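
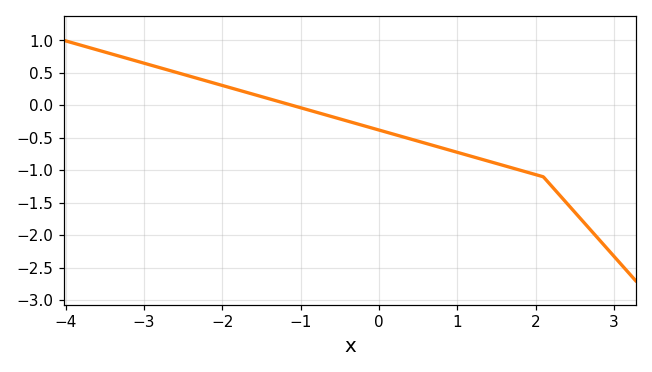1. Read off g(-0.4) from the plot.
-0.25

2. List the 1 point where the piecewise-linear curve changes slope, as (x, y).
(2.1, -1.1)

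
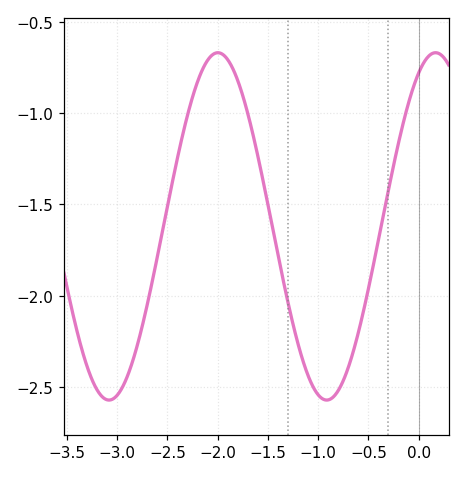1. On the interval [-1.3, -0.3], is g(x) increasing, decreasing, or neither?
neither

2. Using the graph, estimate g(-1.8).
-0.8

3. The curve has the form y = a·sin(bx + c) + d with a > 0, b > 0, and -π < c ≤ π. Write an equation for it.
y = 0.95sin(2.9x + 1.1) - 1.62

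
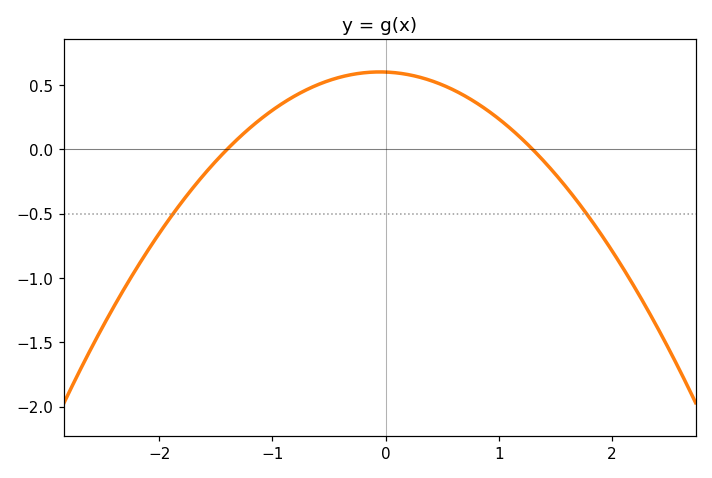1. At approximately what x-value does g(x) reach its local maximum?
0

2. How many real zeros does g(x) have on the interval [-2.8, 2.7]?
2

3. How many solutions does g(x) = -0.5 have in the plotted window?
2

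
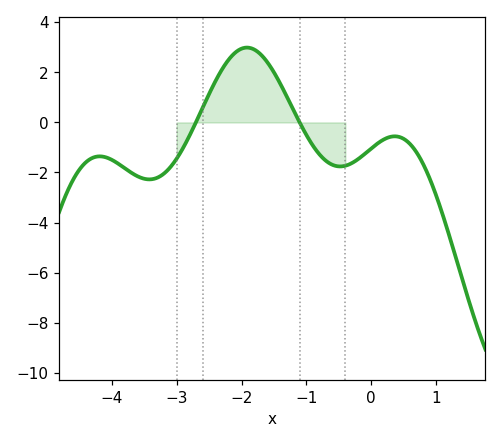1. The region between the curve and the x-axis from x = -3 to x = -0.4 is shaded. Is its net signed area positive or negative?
positive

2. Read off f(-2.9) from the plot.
-1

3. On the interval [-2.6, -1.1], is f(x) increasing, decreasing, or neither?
neither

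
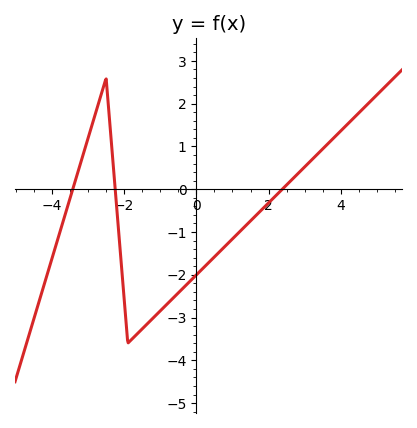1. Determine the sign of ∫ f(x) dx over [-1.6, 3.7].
negative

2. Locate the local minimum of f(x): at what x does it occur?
-1.8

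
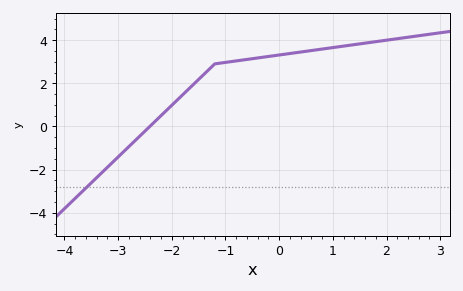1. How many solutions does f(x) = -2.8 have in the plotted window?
1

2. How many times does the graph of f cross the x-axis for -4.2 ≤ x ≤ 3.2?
1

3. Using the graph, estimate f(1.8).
3.93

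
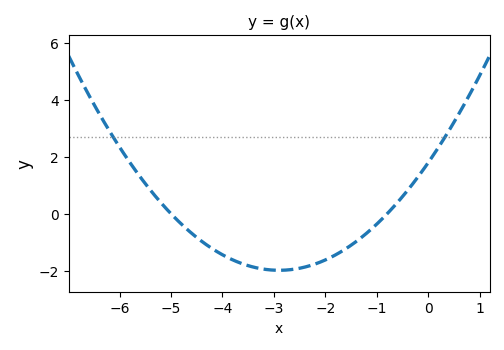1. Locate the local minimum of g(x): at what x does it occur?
-2.9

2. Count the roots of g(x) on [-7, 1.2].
2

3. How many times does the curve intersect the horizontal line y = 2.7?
2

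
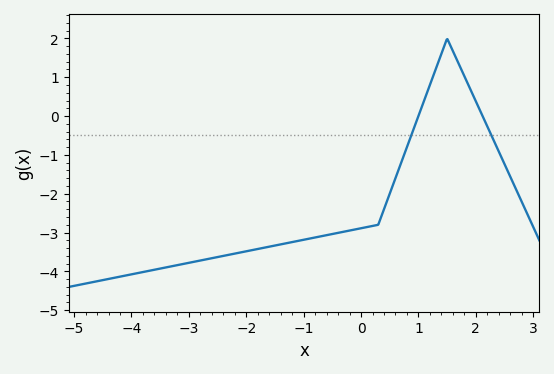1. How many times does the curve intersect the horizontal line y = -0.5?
2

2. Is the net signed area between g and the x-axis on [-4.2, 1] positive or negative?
negative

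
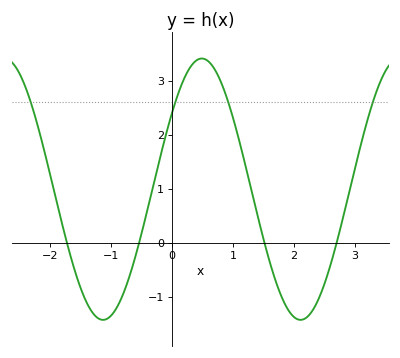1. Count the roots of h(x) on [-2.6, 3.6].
4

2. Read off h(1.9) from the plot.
-1.23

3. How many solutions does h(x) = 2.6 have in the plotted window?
4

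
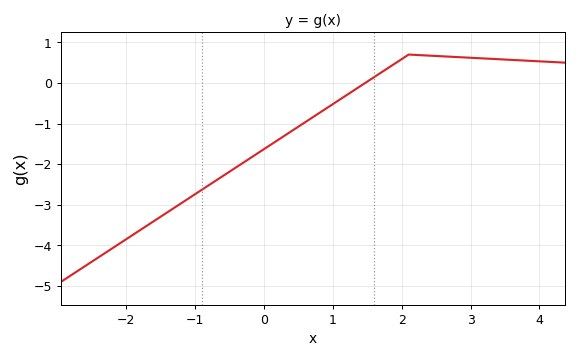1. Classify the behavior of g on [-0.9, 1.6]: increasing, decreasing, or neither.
increasing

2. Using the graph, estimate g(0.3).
-1.3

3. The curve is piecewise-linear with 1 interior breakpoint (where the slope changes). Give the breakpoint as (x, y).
(2.1, 0.7)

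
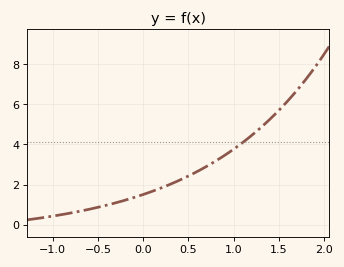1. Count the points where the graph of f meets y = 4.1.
1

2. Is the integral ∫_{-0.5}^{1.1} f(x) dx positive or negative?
positive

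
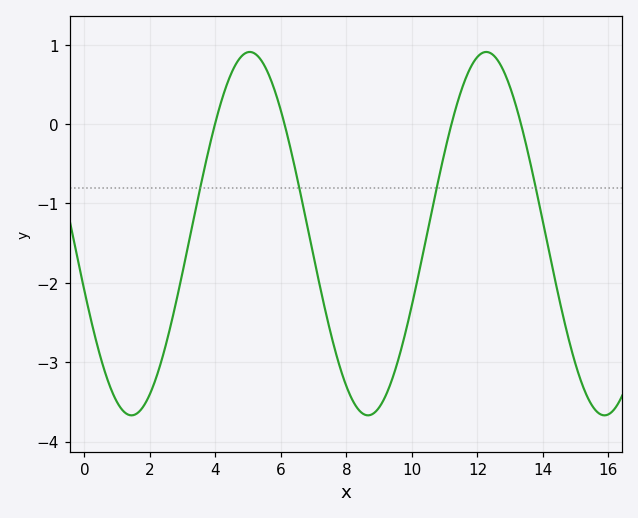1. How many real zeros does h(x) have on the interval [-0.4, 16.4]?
4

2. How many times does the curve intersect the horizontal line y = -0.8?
4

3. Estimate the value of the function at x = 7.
-1.7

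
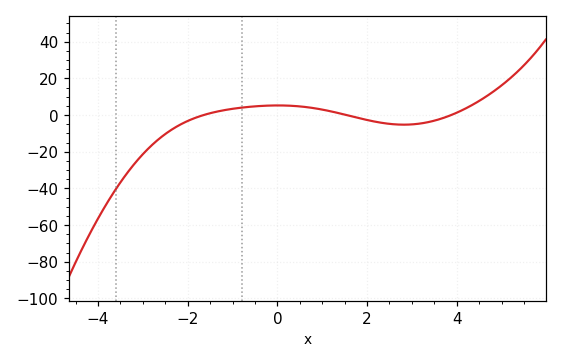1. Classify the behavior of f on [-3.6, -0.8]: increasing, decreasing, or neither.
increasing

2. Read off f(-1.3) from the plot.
2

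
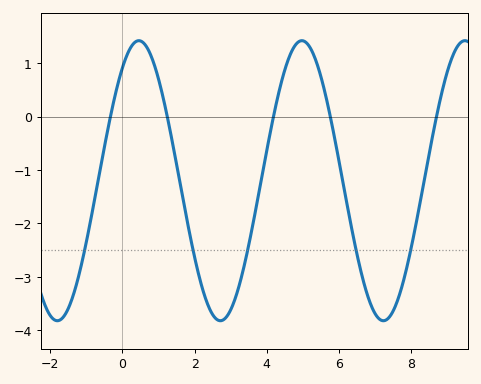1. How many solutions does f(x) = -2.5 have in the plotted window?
5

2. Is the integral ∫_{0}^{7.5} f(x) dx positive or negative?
negative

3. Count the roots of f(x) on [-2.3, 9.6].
5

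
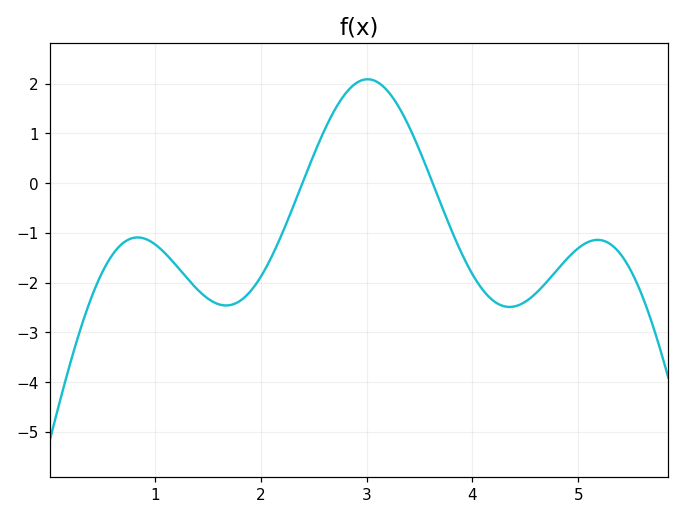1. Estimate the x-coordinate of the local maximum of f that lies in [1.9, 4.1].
3.01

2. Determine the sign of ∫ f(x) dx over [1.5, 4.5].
negative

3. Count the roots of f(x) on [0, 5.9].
2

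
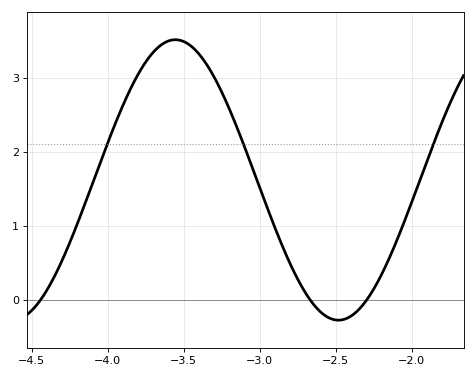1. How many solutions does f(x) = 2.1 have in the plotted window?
3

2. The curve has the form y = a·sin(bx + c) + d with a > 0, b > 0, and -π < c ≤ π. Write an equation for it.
y = 1.89sin(2.9x - 0.58) + 1.62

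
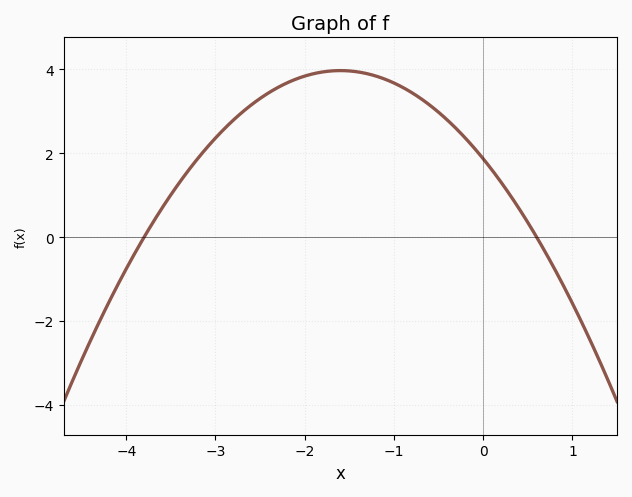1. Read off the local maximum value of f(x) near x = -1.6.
3.97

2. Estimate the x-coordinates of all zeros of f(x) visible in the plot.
-3.8, 0.6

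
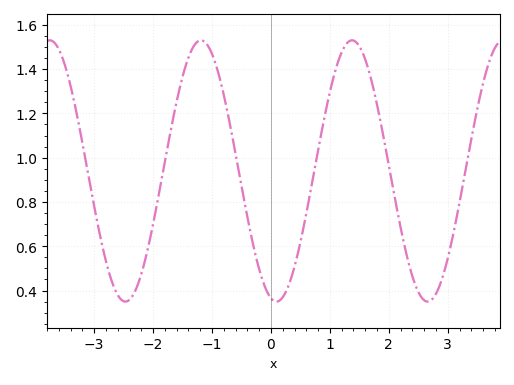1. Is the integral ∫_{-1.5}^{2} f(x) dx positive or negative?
positive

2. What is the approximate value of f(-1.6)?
1.25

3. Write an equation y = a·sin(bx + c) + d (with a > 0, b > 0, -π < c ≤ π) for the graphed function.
y = 0.59sin(2.45x - 1.8) + 0.94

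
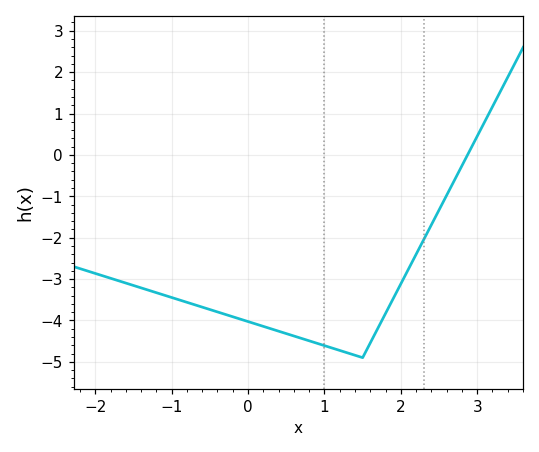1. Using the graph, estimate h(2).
-3.1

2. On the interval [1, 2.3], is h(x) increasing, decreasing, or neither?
neither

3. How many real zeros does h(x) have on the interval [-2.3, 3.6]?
1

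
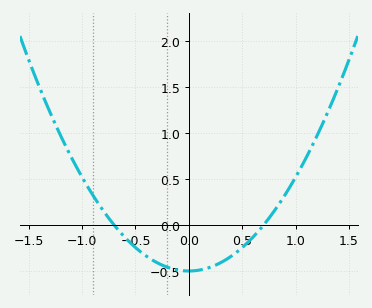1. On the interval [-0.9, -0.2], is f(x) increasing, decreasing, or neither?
decreasing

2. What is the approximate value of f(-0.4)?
-0.35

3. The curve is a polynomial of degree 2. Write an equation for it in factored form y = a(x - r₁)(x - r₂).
y = 1.02(x + 0.7)(x - 0.7)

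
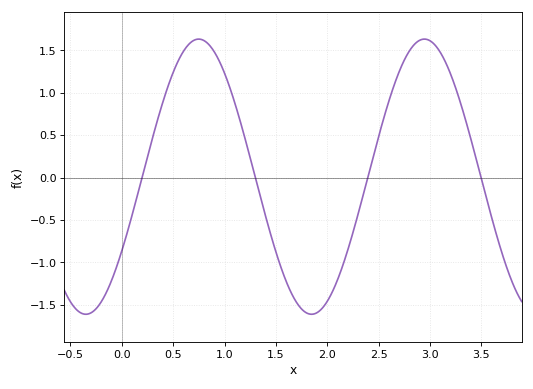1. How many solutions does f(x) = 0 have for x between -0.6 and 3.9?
4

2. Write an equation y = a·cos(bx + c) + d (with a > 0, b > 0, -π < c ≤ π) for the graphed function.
y = 1.62cos(2.9x - 2.1) + 0.01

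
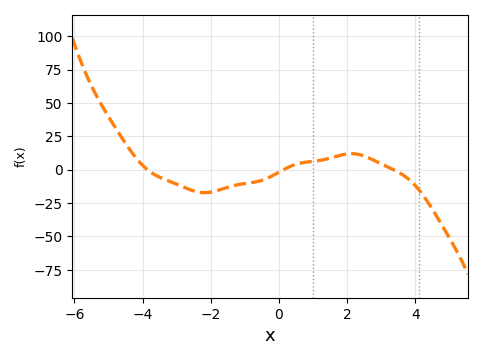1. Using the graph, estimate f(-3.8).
0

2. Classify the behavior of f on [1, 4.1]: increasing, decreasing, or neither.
neither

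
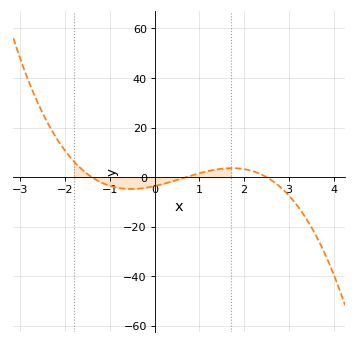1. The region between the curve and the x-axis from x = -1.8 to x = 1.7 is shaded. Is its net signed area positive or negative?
negative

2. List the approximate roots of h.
-1.4, 0.7, 2.5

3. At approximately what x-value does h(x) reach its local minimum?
-0.5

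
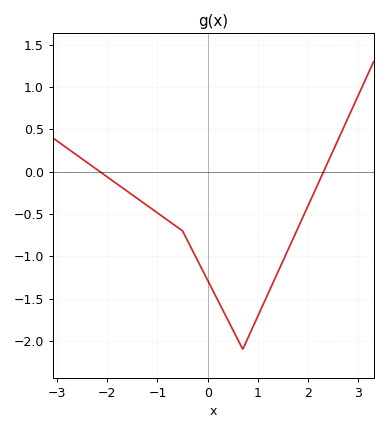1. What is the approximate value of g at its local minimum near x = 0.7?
-2.1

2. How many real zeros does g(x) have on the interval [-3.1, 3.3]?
2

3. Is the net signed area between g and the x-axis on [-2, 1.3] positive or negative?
negative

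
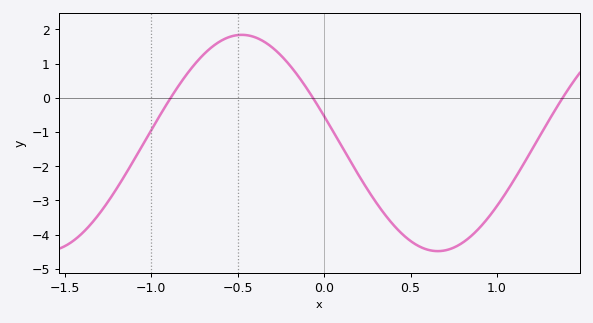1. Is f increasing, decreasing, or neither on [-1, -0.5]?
increasing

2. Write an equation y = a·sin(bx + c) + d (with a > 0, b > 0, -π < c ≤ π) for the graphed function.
y = 3.16sin(2.77x + 2.89) - 1.32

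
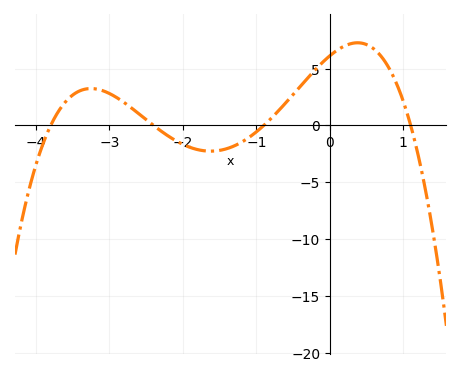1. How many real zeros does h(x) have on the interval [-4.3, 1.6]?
4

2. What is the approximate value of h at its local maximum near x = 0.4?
7.28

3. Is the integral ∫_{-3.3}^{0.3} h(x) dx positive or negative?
positive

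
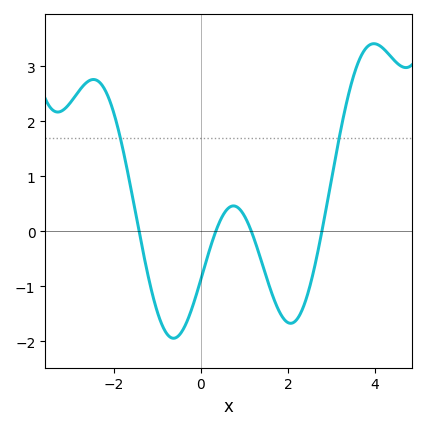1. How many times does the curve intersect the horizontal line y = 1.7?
2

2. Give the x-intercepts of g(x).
-1.42, 0.342, 1.16, 2.78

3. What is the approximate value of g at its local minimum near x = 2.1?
-1.67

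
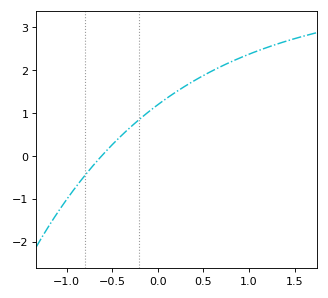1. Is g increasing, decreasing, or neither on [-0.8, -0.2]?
increasing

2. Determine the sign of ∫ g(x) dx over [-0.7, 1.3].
positive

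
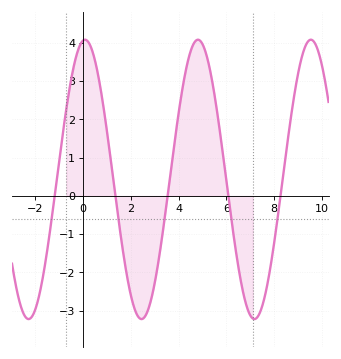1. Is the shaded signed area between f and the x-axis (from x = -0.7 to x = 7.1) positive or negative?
positive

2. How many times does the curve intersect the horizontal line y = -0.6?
5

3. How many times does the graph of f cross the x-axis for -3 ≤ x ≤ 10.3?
5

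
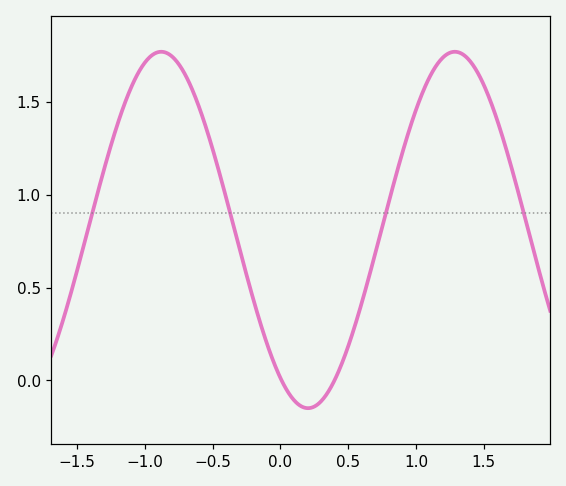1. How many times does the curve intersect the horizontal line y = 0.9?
4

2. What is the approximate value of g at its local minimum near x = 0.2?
-0.15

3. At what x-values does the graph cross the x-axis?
0, 0.4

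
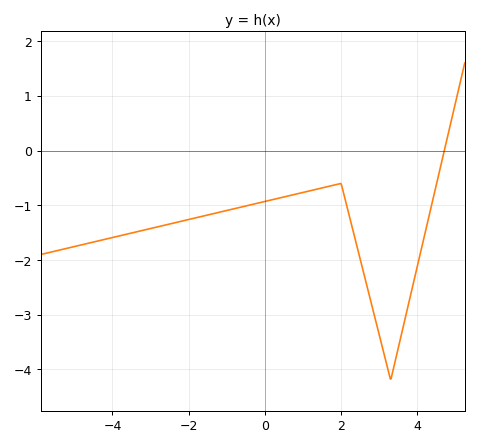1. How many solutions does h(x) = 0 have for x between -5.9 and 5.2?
1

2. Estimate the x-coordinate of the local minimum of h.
3.3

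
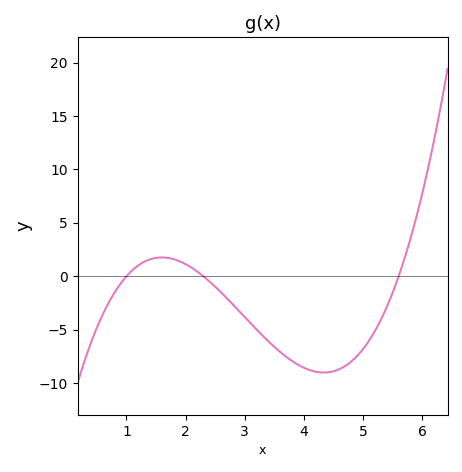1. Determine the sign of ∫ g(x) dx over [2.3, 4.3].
negative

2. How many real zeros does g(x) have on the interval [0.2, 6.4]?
3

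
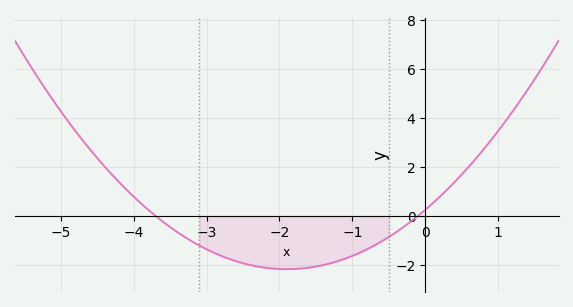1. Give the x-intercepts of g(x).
-3.7, -0.1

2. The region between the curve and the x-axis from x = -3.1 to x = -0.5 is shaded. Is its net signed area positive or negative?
negative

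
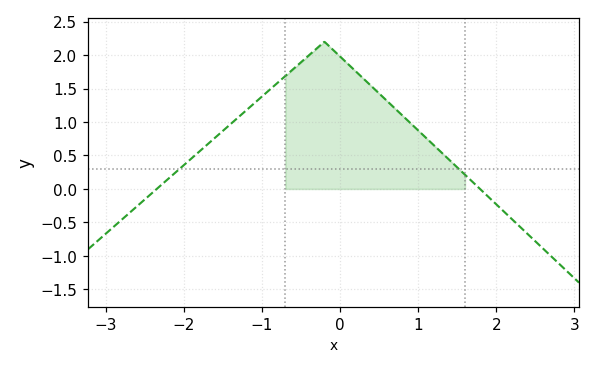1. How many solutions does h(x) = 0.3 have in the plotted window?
2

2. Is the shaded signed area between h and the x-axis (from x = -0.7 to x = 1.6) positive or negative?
positive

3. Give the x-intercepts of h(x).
-2.3, 1.8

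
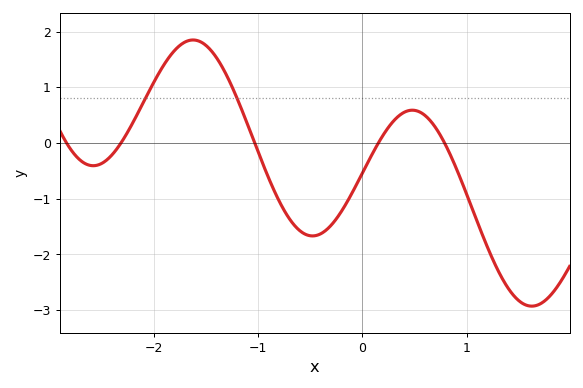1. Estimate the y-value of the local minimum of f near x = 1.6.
-2.9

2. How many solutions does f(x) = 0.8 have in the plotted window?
2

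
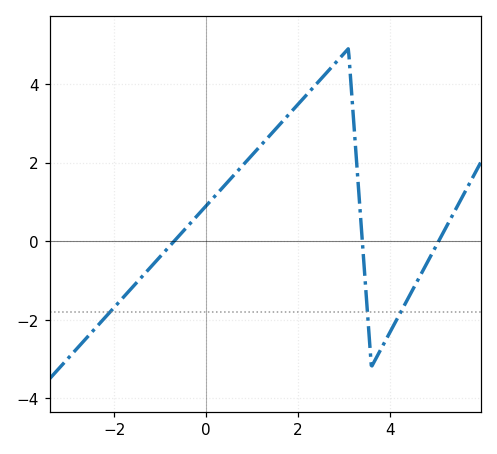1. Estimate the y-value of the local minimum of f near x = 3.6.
-3.2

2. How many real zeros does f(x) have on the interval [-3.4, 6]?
3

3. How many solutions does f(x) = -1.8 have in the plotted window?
3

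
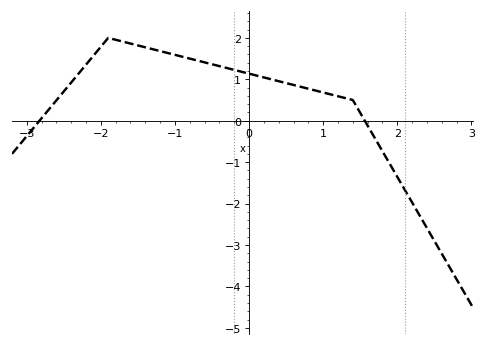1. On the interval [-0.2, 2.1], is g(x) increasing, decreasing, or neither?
decreasing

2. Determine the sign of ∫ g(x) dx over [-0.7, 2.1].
positive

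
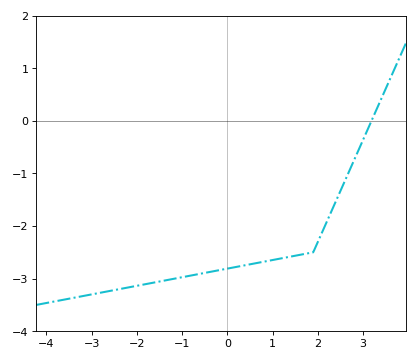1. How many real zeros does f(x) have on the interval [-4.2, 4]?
1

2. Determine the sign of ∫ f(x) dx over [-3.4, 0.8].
negative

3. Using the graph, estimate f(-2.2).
-3.17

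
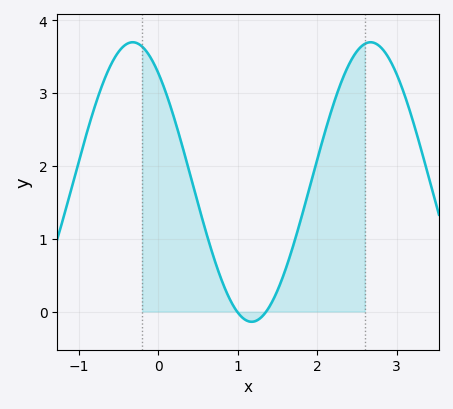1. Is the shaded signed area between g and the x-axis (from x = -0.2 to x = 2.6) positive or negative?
positive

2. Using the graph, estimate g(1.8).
1.28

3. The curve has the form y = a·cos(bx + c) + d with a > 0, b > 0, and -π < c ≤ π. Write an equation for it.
y = 1.92cos(2.1x + 0.67) + 1.78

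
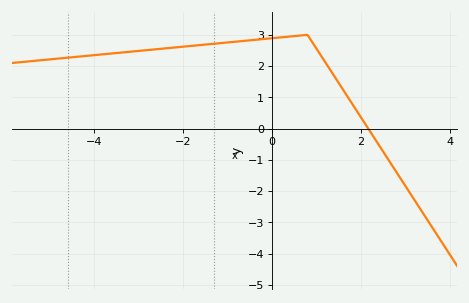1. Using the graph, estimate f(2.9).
-1.61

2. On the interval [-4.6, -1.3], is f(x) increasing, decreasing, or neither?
increasing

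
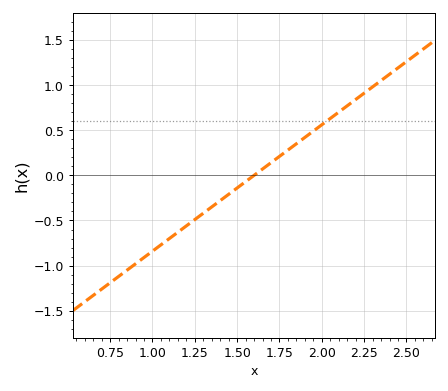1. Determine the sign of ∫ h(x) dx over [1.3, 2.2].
positive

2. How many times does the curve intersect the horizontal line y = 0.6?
1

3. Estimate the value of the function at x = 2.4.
1.12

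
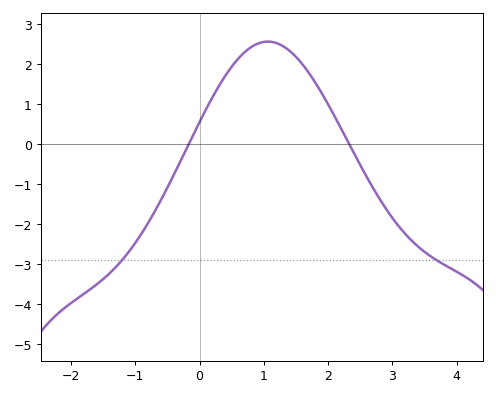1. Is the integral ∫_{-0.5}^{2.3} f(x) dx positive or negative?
positive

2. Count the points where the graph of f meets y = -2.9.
2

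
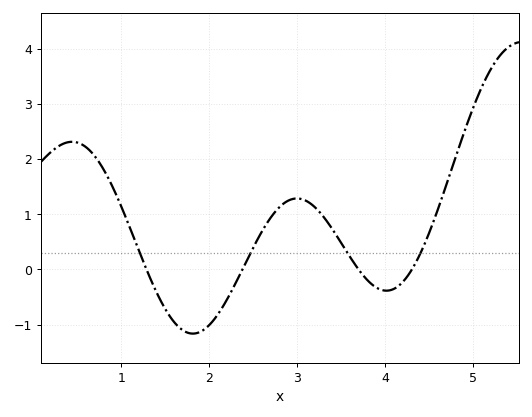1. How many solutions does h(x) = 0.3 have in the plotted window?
4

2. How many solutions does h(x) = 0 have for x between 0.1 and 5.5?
4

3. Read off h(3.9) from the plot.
-0.331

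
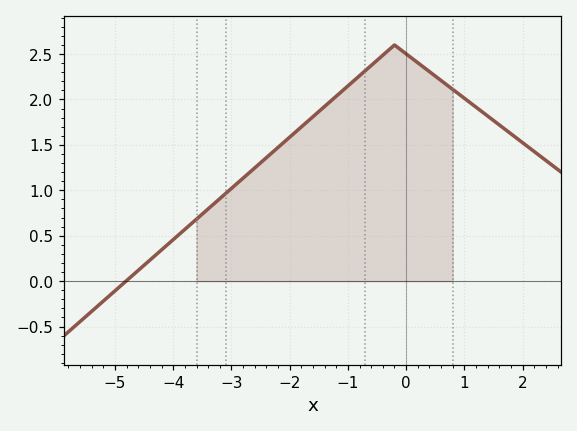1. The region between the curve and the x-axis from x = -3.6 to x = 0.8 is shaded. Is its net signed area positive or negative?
positive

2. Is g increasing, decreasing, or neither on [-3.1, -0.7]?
increasing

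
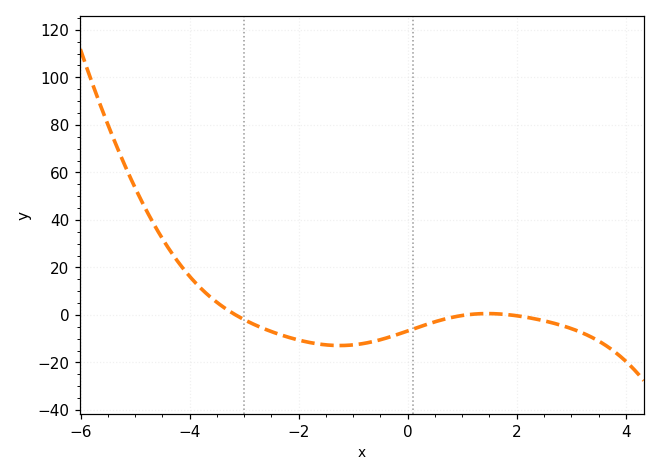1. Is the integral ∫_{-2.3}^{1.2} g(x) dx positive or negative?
negative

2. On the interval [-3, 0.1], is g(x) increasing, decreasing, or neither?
neither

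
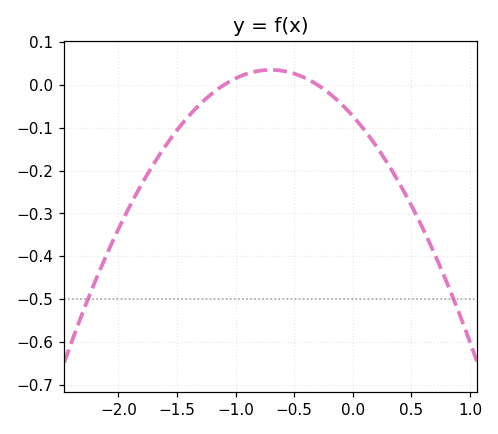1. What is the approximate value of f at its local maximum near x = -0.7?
0.04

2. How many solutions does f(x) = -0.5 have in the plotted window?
2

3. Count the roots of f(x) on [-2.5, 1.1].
2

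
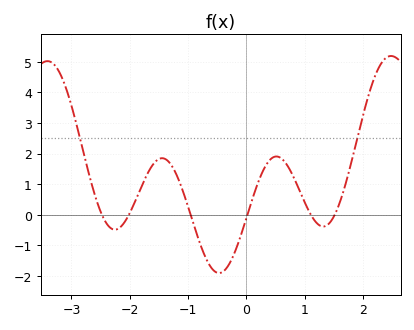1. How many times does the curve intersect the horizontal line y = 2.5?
2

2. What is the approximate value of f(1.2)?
-0.258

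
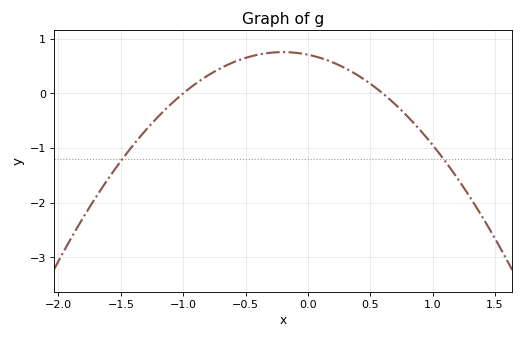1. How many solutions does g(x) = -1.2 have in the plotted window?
2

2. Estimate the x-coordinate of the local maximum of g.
-0.2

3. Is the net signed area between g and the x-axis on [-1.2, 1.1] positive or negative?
positive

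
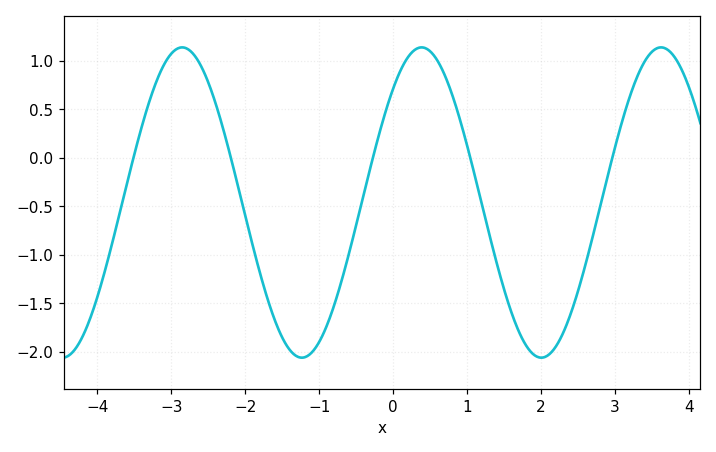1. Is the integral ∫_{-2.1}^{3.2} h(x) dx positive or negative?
negative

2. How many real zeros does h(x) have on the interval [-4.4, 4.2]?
5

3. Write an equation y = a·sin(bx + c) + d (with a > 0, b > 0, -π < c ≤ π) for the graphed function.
y = 1.6sin(1.9x + 0.82) - 0.46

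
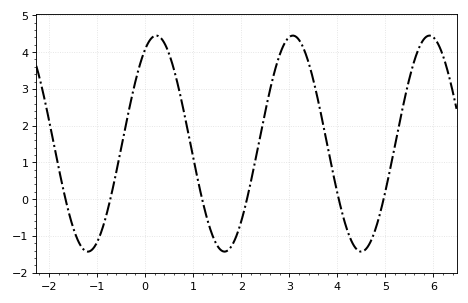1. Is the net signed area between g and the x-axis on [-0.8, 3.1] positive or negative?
positive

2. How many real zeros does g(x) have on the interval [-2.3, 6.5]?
6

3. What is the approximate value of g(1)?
1.1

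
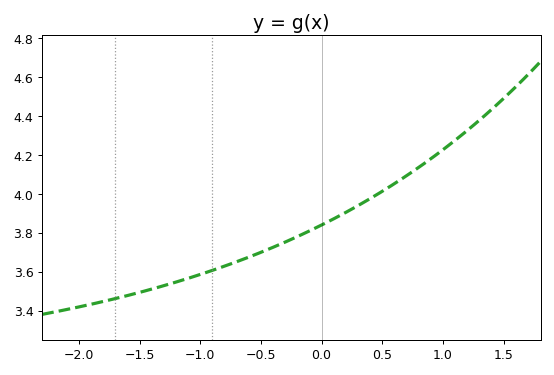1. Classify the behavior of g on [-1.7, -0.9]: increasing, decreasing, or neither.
increasing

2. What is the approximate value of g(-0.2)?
3.78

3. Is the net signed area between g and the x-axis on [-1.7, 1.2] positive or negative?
positive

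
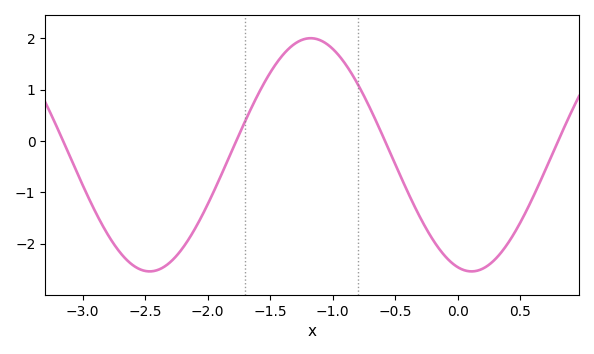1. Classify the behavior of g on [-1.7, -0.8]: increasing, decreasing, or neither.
neither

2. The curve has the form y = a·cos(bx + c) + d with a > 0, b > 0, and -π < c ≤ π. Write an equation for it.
y = 2.27cos(2.44x + 2.87) - 0.27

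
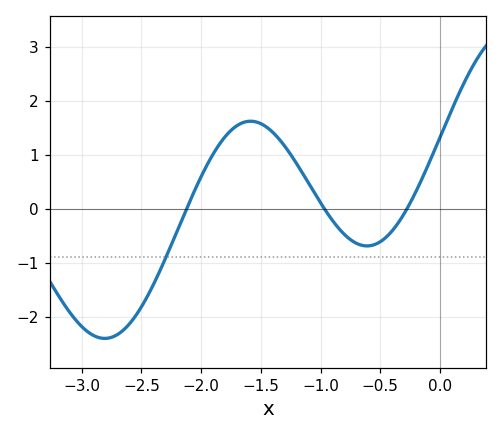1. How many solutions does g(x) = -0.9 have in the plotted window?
1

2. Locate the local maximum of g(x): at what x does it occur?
-1.6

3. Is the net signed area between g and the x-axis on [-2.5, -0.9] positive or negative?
positive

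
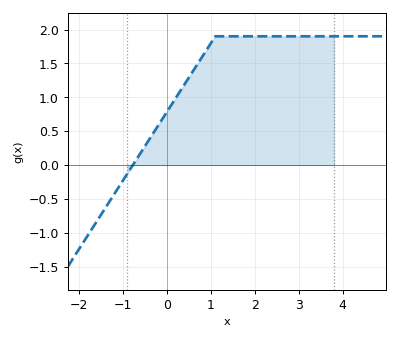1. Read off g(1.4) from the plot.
1.9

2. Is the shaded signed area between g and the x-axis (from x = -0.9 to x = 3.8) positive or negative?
positive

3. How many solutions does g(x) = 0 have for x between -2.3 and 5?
1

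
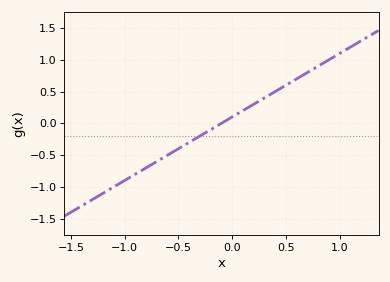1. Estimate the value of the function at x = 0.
0.1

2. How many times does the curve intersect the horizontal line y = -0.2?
1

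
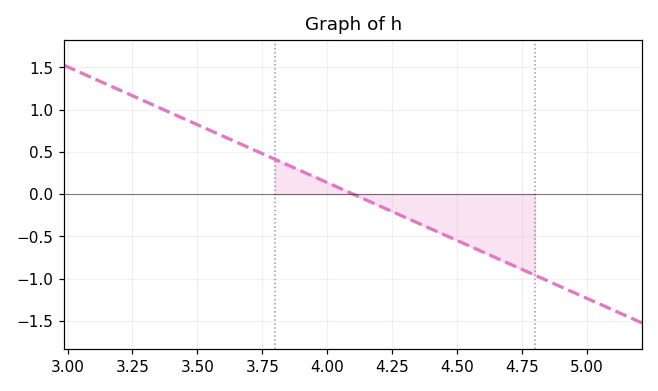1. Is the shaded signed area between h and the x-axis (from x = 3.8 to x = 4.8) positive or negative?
negative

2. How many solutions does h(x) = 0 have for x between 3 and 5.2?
1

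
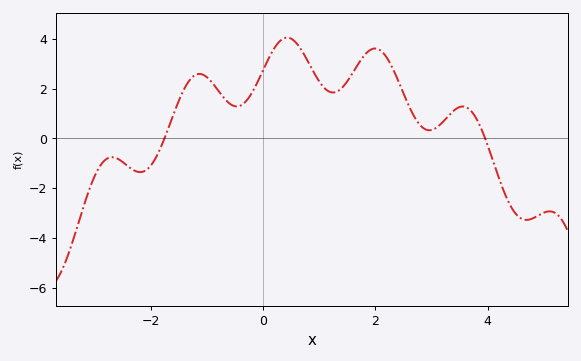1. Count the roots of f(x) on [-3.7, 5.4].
2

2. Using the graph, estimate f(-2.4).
-1.13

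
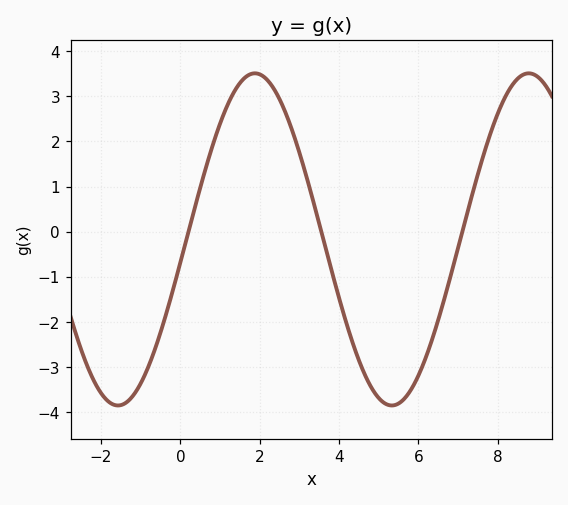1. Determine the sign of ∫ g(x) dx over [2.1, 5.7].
negative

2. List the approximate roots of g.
0.205, 3.56, 7.11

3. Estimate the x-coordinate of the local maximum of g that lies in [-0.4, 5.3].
1.88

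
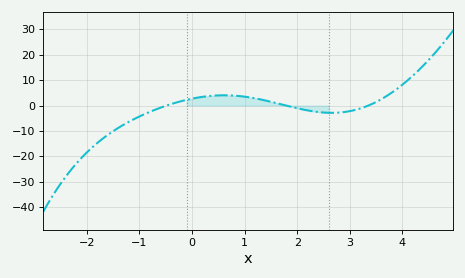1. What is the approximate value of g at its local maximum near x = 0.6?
4.03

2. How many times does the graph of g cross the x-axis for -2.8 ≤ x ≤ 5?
3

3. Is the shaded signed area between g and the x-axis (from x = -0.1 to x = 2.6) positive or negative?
positive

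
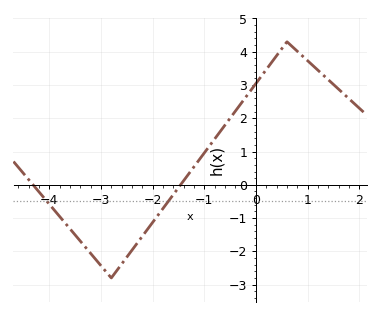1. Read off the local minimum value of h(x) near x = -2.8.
-2.8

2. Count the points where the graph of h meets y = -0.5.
2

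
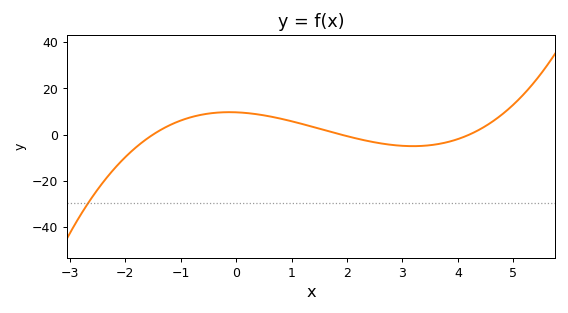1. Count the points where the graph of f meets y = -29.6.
1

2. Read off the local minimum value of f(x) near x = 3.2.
-4.95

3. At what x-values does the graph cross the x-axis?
-1.5, 1.9, 4.2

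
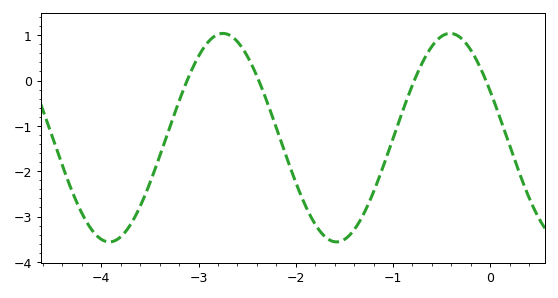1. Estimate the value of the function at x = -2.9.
0.852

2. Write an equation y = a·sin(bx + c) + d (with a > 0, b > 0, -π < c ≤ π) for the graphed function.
y = 2.3sin(2.69x + 2.68) - 1.26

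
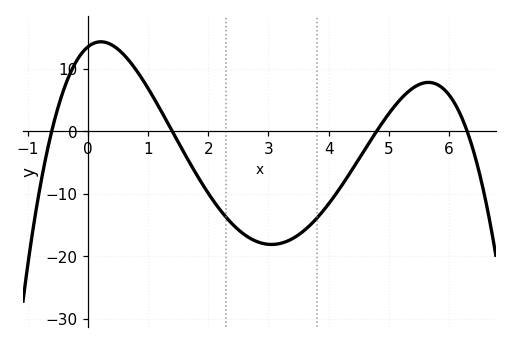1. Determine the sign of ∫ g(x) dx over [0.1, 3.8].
negative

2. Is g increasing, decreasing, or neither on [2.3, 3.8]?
neither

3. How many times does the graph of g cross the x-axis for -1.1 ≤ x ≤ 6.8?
4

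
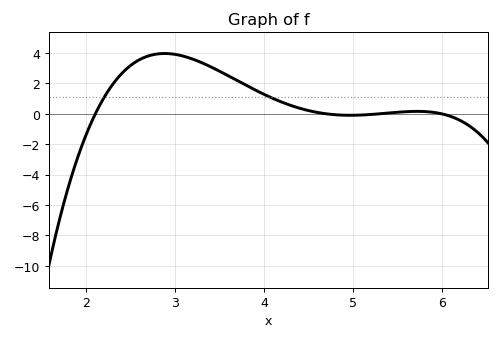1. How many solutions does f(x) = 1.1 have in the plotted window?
2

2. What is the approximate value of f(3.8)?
1.87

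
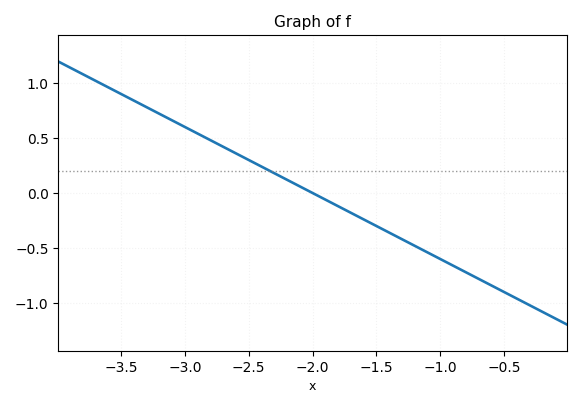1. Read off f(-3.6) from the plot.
0.96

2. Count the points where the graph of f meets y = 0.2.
1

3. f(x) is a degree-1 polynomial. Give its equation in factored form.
y = -0.6(x + 2)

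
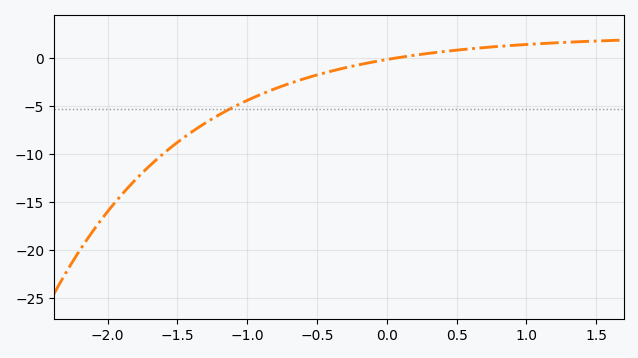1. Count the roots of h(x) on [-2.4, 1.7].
1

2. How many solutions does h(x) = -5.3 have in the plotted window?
1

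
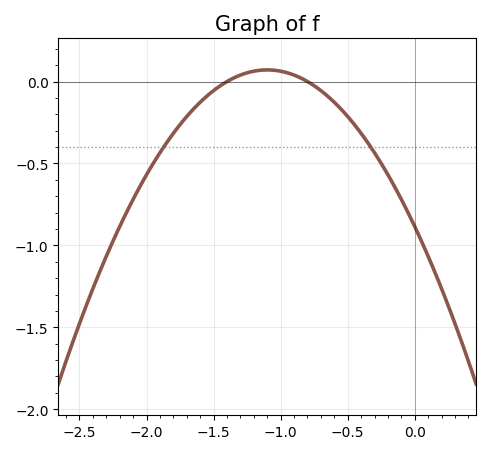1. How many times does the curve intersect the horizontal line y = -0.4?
2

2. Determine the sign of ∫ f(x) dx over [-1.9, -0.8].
negative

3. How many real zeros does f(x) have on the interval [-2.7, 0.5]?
2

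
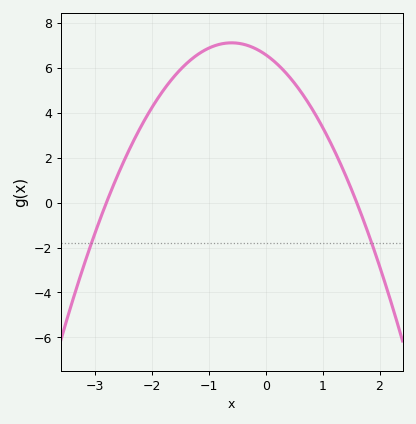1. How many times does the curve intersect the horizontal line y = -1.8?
2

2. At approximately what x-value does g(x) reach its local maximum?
-0.6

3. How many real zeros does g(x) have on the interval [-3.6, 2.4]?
2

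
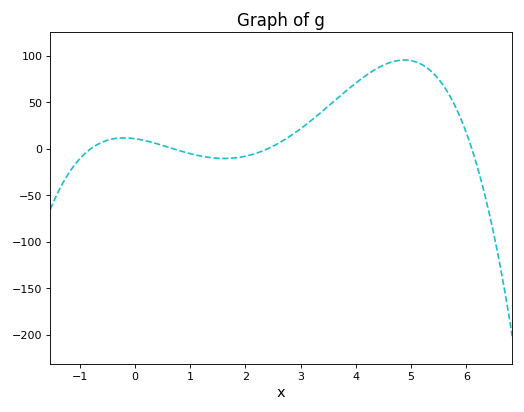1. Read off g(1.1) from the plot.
-5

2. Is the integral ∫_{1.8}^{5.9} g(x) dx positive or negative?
positive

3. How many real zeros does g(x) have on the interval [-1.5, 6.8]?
4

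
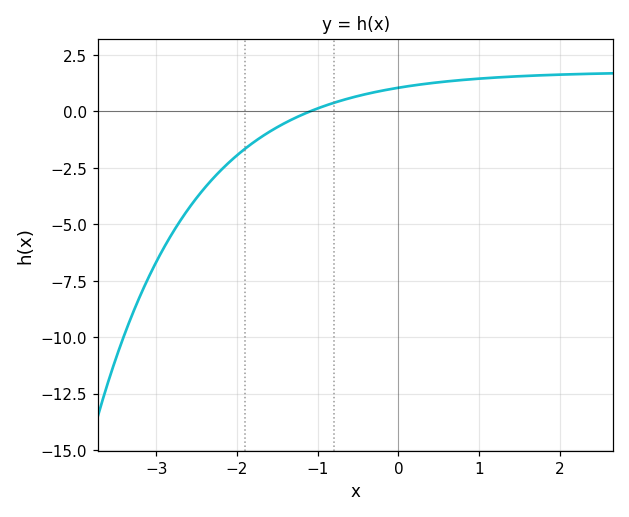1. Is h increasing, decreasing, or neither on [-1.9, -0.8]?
increasing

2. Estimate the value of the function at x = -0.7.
0.4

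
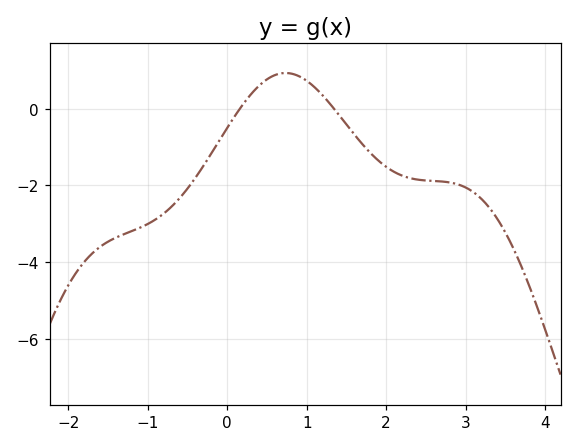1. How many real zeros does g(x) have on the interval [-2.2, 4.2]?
2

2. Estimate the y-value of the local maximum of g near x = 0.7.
0.931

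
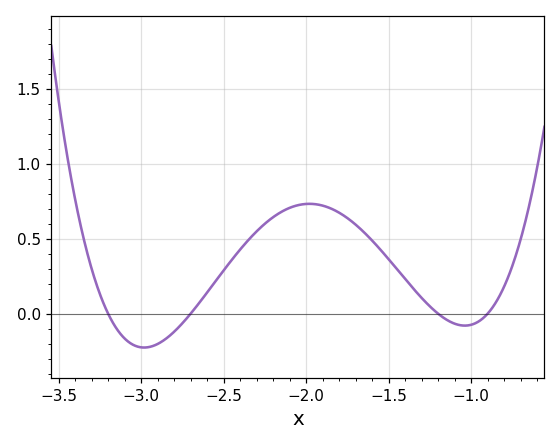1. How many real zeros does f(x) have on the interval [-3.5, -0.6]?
4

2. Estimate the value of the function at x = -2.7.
0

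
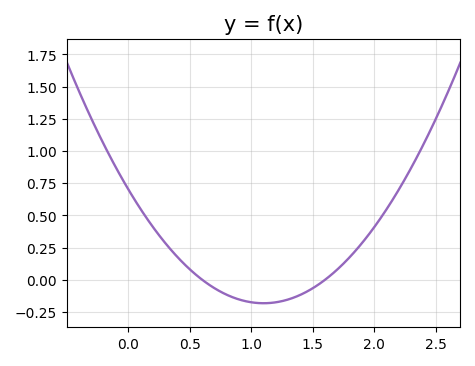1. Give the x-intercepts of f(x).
0.6, 1.6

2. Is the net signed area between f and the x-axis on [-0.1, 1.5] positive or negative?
positive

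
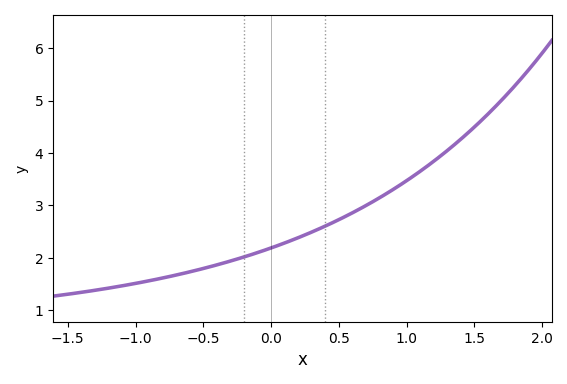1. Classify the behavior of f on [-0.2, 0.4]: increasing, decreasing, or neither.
increasing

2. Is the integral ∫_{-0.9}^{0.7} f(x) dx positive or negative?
positive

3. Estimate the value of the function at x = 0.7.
3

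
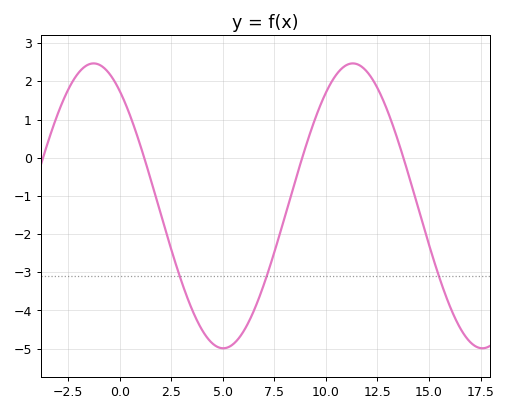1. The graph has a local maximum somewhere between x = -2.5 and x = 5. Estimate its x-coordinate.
-1.5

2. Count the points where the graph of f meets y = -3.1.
3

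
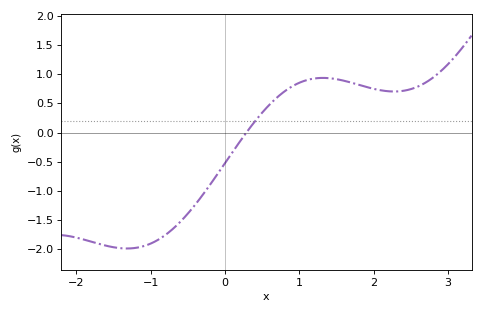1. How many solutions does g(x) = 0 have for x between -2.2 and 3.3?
1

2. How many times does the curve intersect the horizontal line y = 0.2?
1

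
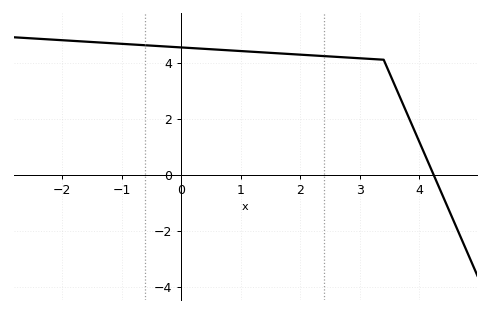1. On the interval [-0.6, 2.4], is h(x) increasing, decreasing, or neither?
decreasing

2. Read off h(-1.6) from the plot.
4.74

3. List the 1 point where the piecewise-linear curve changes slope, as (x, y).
(3.4, 4.1)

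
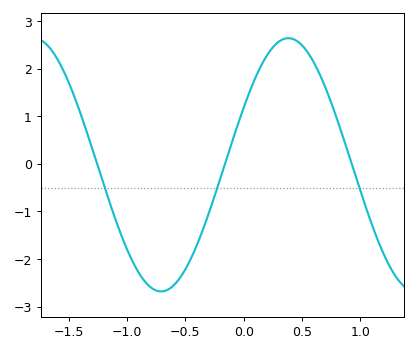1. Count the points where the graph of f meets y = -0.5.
3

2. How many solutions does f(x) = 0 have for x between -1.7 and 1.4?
3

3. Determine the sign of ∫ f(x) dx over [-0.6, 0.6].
positive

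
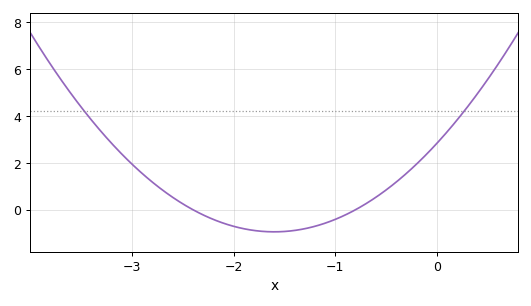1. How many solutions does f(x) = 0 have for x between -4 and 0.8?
2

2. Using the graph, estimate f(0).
2.84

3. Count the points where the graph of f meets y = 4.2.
2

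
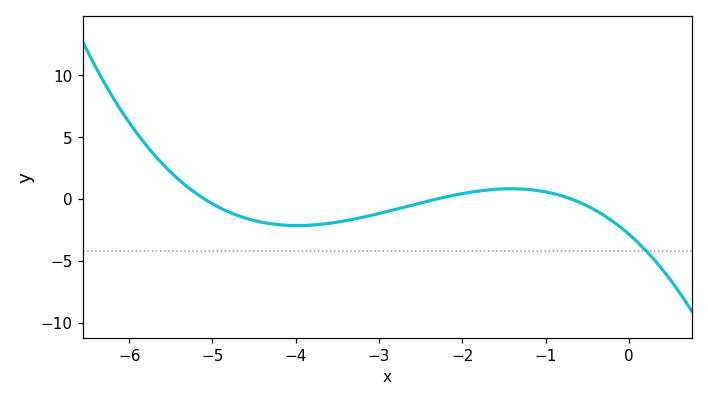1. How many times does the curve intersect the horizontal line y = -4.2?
1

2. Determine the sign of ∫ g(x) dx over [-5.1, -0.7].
negative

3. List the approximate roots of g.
-5.1, -2.3, -0.7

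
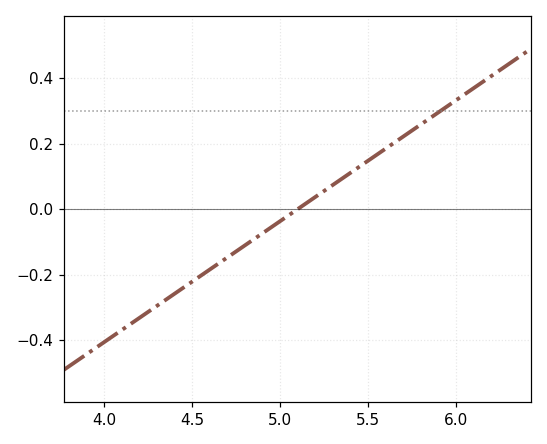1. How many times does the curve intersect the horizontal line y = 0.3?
1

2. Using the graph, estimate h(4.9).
-0.08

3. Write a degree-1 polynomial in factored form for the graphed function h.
y = 0.37(x - 5.1)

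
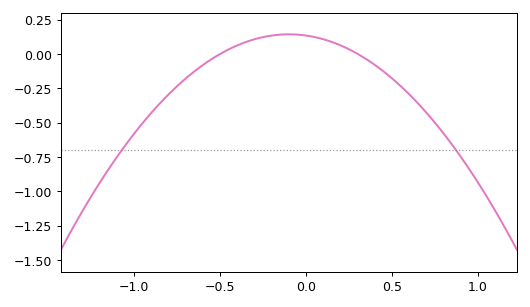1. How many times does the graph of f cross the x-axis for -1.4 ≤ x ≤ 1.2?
2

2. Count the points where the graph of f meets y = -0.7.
2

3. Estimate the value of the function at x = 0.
0.14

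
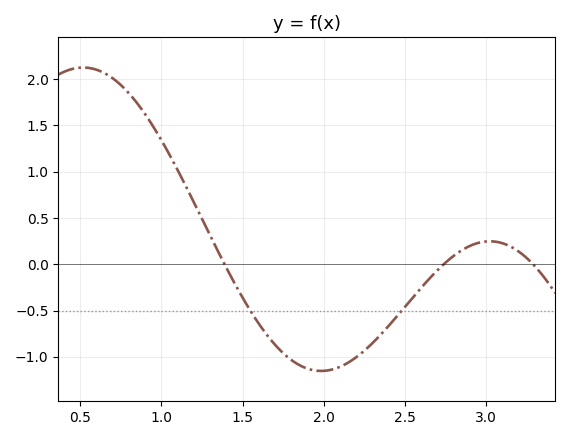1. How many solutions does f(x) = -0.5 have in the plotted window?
2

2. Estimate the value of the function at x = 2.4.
-0.65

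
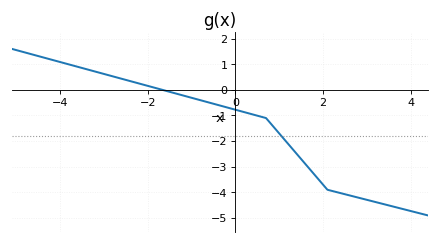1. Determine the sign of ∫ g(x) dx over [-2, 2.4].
negative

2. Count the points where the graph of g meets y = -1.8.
1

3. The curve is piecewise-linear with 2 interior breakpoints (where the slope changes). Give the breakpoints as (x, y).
(0.7, -1.1); (2.1, -3.9)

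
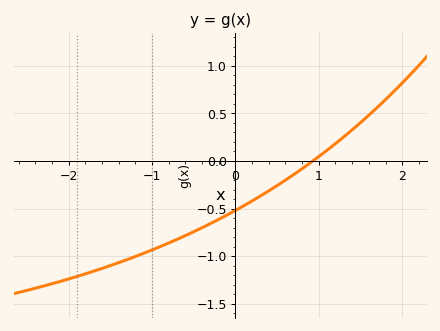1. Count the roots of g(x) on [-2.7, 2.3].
1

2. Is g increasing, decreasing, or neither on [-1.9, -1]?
increasing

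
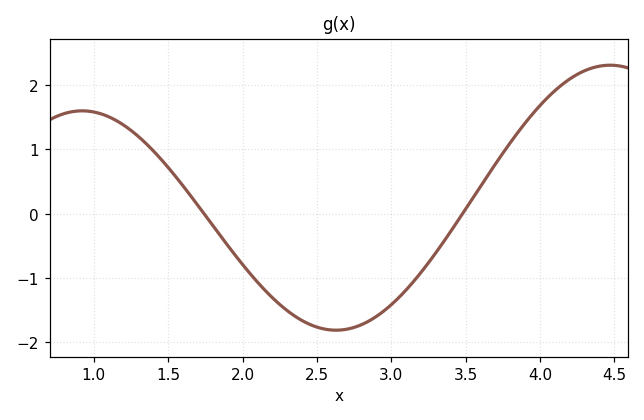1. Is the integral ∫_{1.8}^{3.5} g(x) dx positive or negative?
negative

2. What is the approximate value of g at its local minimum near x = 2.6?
-1.81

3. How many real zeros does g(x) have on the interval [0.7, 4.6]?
2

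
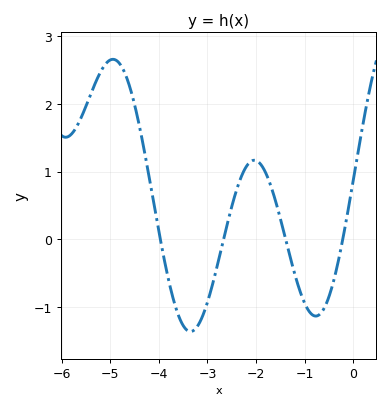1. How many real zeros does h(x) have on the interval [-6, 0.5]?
4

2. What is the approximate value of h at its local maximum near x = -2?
1.2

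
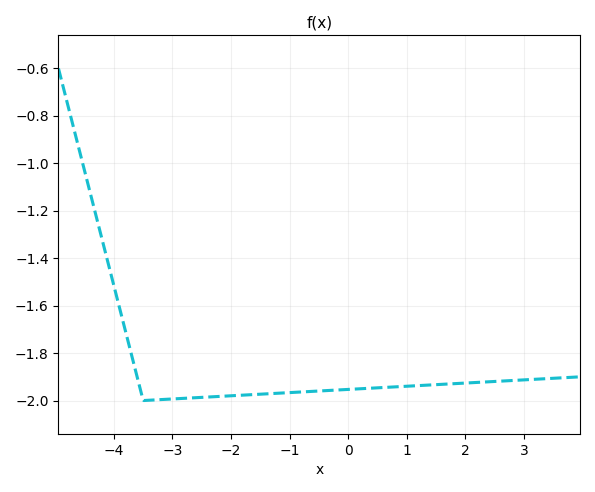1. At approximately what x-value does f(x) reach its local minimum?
-3.4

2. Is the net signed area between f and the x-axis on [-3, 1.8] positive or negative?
negative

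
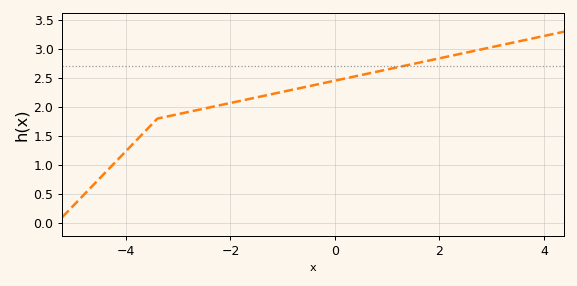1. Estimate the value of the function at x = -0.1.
2.44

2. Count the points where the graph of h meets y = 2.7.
1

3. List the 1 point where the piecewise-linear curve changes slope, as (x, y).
(-3.4, 1.8)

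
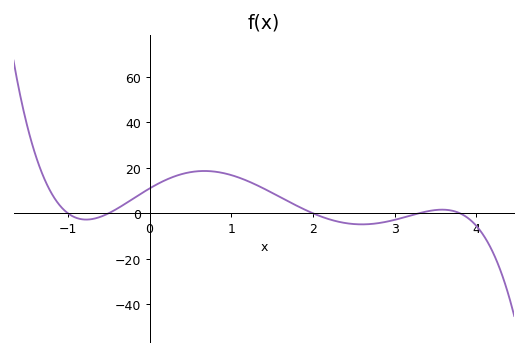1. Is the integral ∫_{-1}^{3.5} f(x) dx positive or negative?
positive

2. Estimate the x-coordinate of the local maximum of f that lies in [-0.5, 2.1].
0.67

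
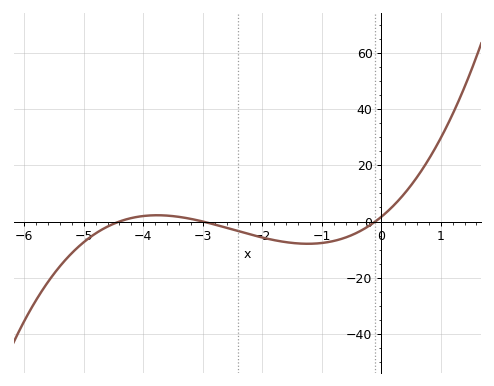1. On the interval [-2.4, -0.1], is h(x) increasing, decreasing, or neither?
neither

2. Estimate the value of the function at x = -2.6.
-2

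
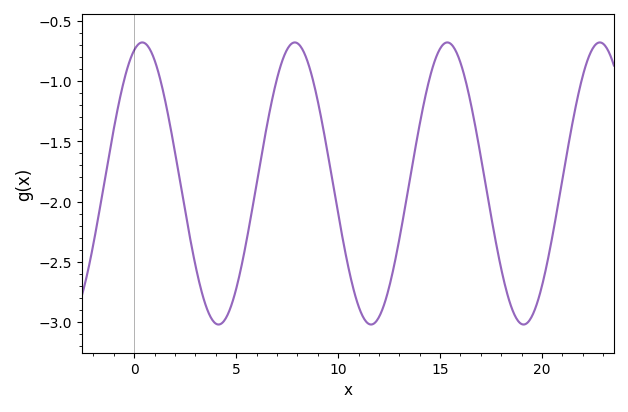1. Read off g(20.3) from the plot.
-2.47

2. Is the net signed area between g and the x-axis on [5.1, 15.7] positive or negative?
negative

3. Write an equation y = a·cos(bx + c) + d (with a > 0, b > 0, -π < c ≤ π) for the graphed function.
y = 1.17cos(0.84x - 0.332) - 1.85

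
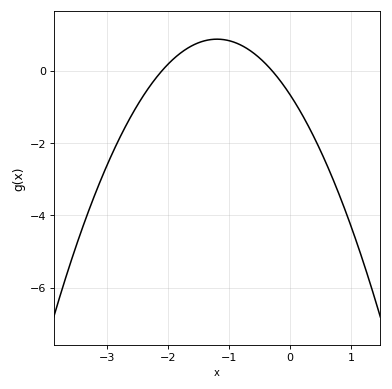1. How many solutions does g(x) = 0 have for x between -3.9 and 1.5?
2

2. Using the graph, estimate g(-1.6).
0.6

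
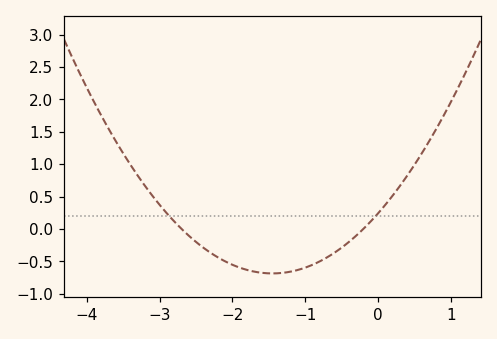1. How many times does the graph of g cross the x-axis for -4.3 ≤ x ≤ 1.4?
2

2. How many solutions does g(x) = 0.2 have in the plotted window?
2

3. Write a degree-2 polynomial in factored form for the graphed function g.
y = 0.44(x + 2.7)(x + 0.2)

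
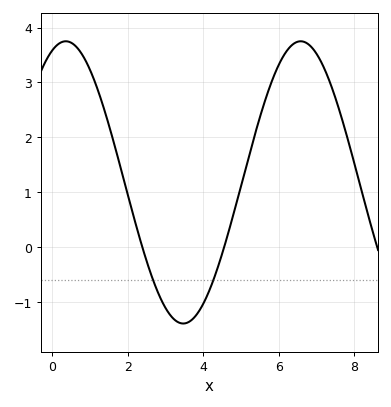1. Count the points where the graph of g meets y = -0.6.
2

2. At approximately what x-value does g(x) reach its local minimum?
3.47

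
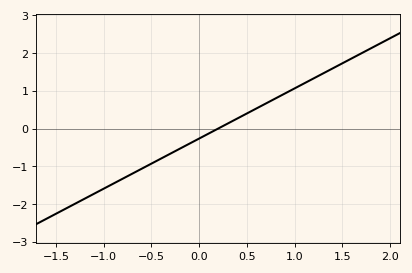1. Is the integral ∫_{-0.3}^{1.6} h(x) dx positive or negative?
positive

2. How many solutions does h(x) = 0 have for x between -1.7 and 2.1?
1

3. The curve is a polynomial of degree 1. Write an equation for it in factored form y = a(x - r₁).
y = 1.33(x - 0.2)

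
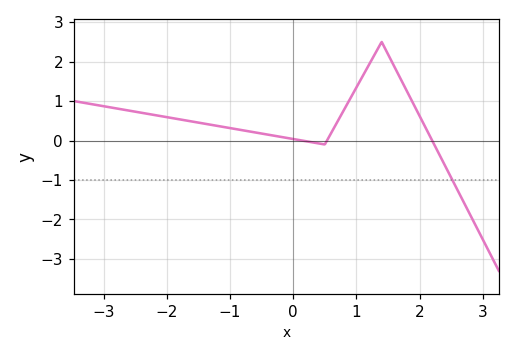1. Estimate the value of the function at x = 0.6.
0.189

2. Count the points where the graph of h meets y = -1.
1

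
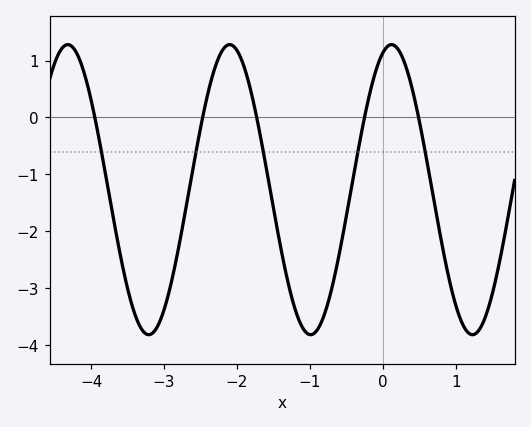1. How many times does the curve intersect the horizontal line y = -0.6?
5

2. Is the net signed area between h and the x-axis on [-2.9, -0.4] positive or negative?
negative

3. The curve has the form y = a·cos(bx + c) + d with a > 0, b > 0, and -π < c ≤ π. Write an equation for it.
y = 2.55cos(2.8x - 0.34) - 1.27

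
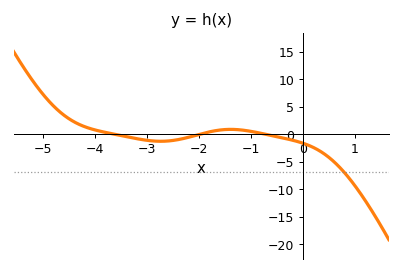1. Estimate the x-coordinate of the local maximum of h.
-1.4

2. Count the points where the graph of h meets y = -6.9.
1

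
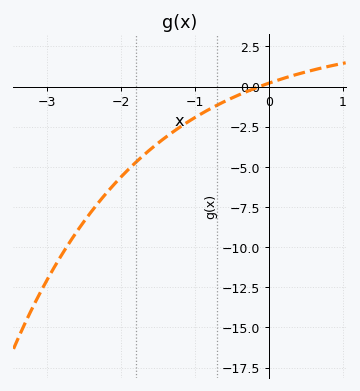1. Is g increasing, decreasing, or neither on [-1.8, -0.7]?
increasing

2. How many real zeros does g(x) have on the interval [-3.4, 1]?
1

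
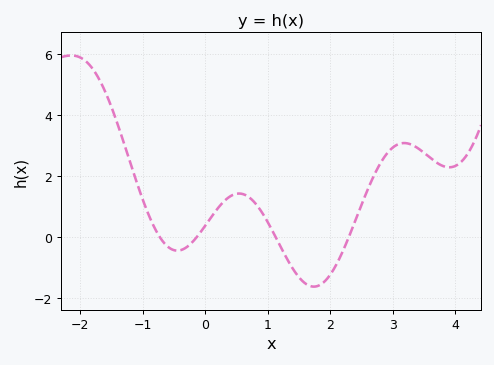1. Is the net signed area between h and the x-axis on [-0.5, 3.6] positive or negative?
positive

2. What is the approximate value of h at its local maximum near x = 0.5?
1.43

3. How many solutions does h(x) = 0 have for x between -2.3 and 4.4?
4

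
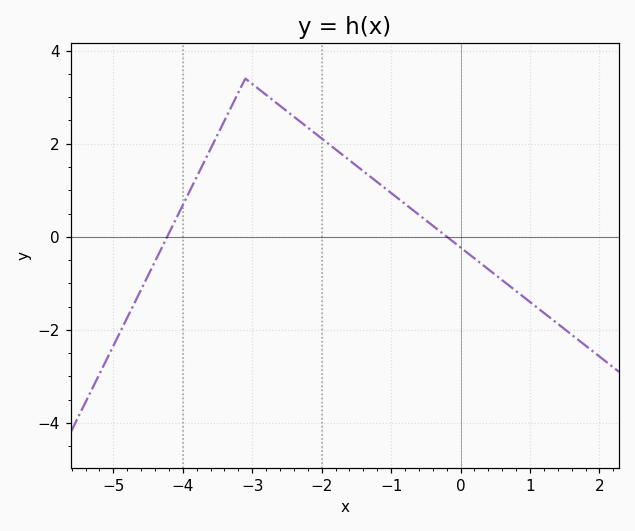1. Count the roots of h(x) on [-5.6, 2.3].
2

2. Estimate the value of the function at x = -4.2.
0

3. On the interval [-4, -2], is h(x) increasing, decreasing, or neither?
neither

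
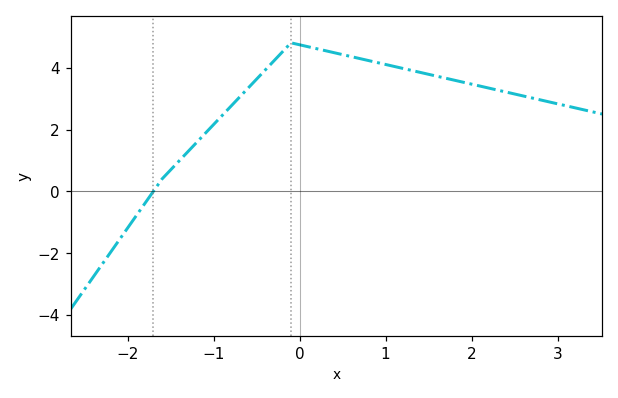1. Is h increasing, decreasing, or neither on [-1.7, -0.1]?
increasing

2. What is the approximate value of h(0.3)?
4.6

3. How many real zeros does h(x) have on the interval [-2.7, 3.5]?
1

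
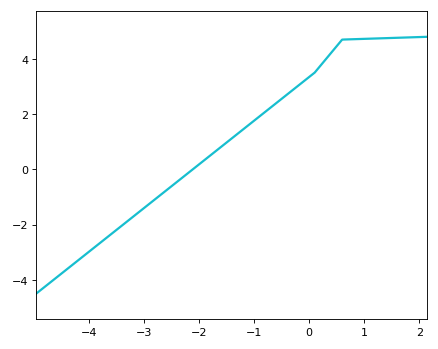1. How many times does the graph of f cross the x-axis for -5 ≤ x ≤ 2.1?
1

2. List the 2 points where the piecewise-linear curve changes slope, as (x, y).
(0.1, 3.5); (0.6, 4.7)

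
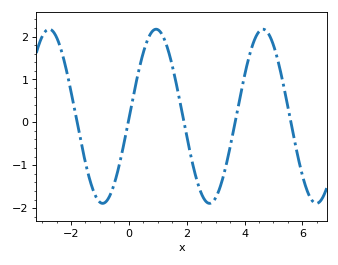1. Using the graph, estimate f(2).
-0.3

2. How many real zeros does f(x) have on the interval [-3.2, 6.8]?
5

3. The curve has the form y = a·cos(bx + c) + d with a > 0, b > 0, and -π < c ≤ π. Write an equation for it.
y = 2.03cos(1.7x - 1.6) + 0.14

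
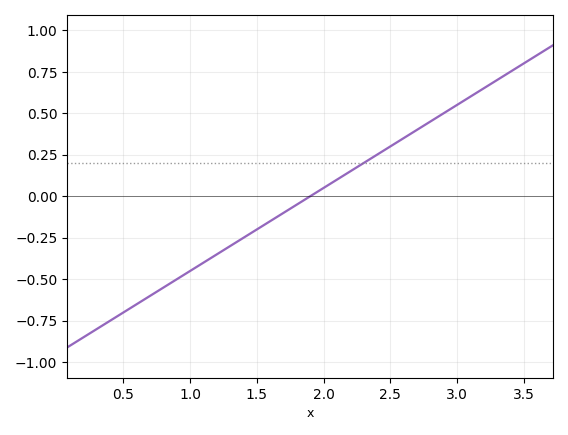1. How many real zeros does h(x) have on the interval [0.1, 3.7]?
1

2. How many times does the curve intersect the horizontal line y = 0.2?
1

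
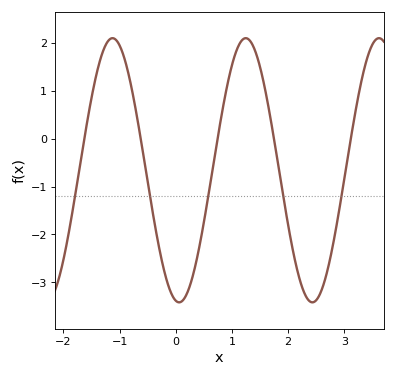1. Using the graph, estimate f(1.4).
1.9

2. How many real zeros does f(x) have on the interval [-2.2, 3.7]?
5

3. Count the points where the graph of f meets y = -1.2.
5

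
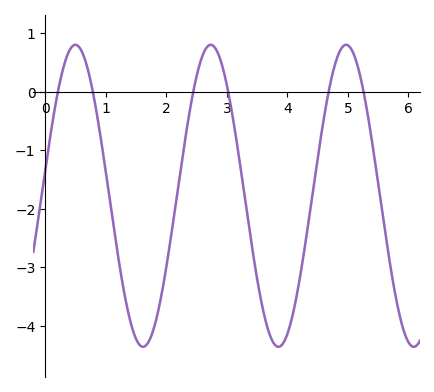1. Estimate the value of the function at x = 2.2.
-1.6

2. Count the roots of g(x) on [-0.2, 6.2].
6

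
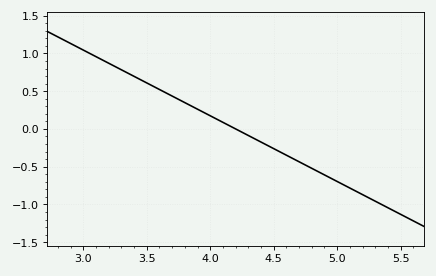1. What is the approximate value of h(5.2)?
-0.85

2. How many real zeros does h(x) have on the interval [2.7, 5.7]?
1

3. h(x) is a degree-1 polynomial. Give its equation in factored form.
y = -0.87(x - 4.2)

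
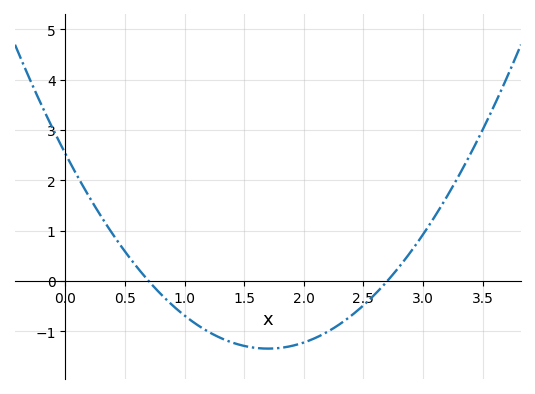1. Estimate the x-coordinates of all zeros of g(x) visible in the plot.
0.7, 2.7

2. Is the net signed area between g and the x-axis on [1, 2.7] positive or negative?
negative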